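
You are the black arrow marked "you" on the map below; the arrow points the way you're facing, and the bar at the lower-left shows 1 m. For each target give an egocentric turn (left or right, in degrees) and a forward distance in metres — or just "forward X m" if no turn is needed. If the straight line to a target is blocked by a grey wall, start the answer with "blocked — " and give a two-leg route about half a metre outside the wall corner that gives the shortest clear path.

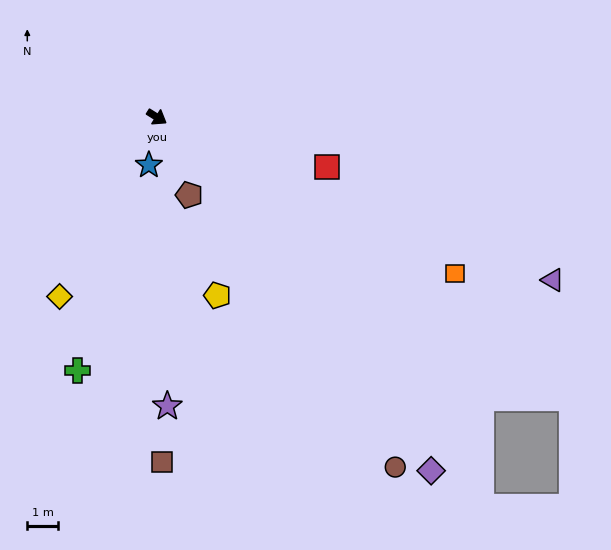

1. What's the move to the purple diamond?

turn right 20°, forward 14.8 m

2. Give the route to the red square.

turn left 16°, forward 5.8 m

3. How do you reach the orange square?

turn left 4°, forward 11.1 m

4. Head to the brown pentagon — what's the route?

turn right 35°, forward 2.8 m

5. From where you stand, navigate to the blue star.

turn right 67°, forward 1.6 m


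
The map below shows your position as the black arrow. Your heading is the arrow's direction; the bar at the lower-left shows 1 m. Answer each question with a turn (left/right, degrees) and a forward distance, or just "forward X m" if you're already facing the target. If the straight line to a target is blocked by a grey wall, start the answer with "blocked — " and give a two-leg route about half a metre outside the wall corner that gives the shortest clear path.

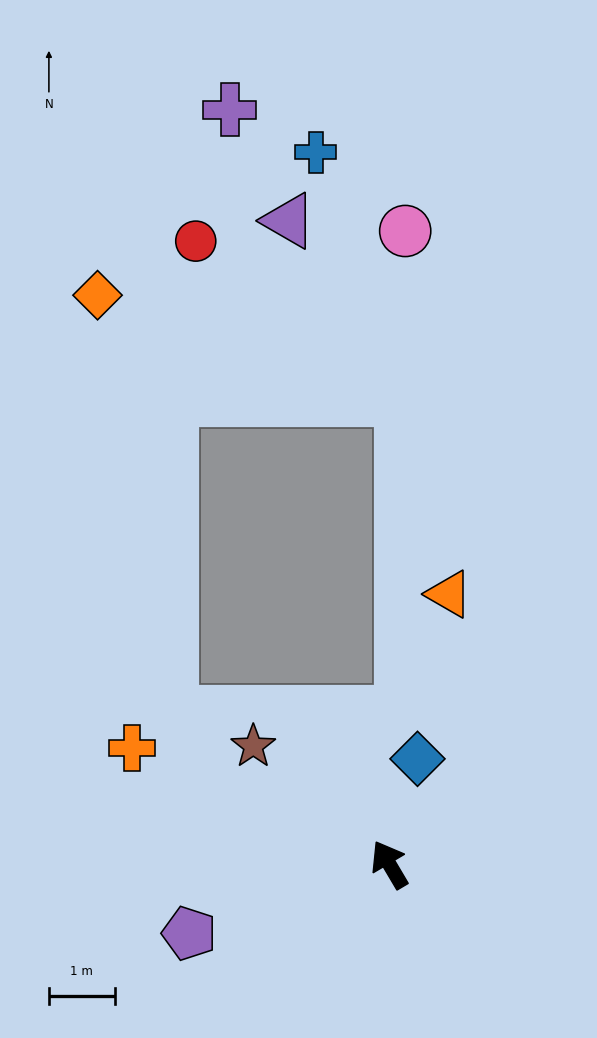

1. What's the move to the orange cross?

turn left 35°, forward 4.3 m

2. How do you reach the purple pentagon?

turn left 78°, forward 3.2 m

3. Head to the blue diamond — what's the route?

turn right 45°, forward 1.7 m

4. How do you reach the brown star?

turn left 18°, forward 2.7 m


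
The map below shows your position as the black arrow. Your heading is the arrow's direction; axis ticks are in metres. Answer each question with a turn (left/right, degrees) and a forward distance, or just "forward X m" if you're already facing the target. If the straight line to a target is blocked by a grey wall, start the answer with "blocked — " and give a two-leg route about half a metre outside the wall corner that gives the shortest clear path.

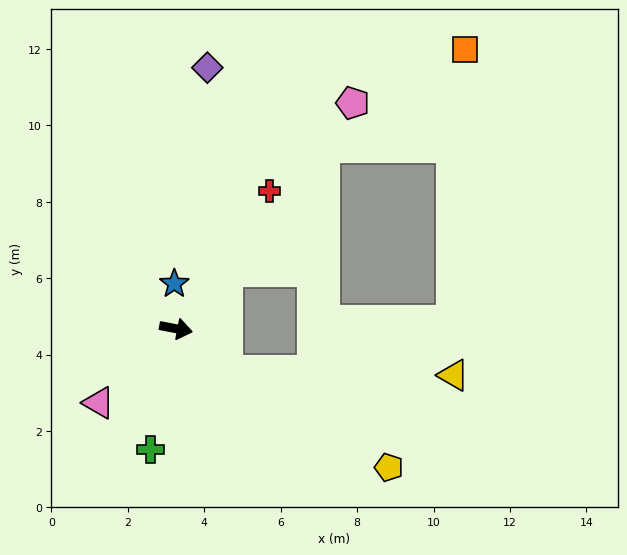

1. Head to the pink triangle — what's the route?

turn right 125°, forward 2.8 m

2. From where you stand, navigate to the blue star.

turn left 103°, forward 1.2 m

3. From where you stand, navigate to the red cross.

turn left 67°, forward 4.4 m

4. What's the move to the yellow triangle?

blocked — turn right 29°, forward 1.7 m, then turn left 39°, forward 5.9 m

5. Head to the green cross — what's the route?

turn right 91°, forward 3.2 m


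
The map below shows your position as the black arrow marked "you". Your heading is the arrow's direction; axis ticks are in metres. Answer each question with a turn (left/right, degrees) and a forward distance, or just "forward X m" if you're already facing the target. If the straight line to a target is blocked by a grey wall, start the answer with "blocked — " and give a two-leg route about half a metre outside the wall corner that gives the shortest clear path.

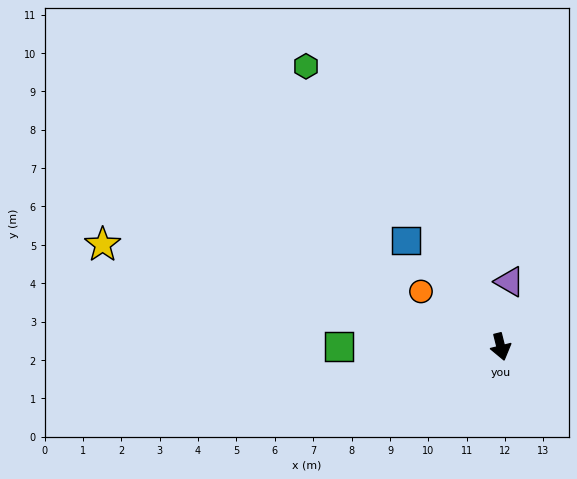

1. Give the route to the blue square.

turn right 152°, forward 3.7 m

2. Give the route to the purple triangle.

turn left 158°, forward 1.7 m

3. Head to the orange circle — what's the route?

turn right 139°, forward 2.5 m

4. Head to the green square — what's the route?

turn right 104°, forward 4.2 m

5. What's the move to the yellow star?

turn right 118°, forward 10.7 m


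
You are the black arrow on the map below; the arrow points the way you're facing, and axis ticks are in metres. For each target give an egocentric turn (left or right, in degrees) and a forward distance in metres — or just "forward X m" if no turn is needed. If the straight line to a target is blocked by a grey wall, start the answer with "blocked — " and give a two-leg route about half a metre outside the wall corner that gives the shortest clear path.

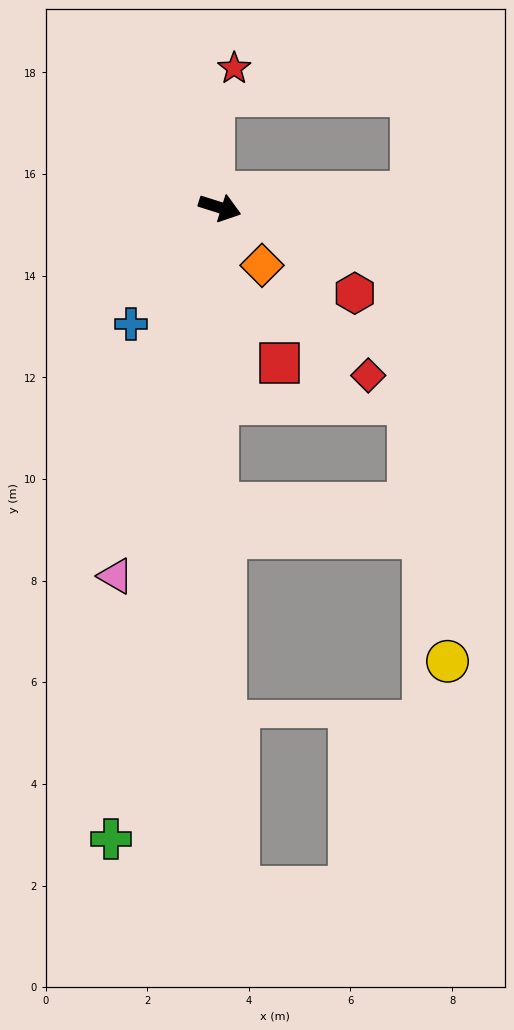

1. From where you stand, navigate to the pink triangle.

turn right 88°, forward 7.5 m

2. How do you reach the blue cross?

turn right 110°, forward 2.9 m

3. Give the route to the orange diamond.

turn right 36°, forward 1.4 m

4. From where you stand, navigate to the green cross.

turn right 82°, forward 12.6 m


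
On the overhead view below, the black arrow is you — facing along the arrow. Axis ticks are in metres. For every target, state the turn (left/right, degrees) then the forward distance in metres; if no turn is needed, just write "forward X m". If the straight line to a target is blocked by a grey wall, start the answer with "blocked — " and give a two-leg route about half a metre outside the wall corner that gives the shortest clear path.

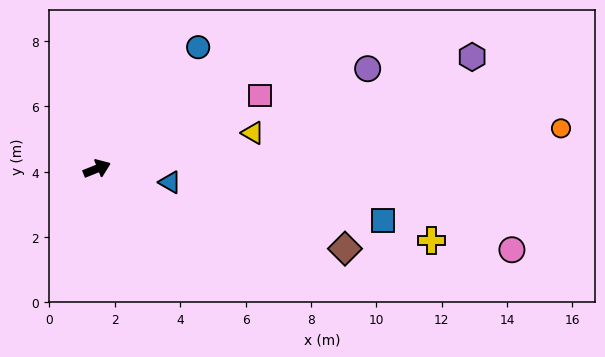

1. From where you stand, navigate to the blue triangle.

turn right 32°, forward 2.3 m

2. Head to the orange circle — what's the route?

turn right 17°, forward 14.3 m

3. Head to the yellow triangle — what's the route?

turn right 9°, forward 4.9 m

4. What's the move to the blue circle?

turn left 28°, forward 4.8 m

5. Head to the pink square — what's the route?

turn left 2°, forward 5.5 m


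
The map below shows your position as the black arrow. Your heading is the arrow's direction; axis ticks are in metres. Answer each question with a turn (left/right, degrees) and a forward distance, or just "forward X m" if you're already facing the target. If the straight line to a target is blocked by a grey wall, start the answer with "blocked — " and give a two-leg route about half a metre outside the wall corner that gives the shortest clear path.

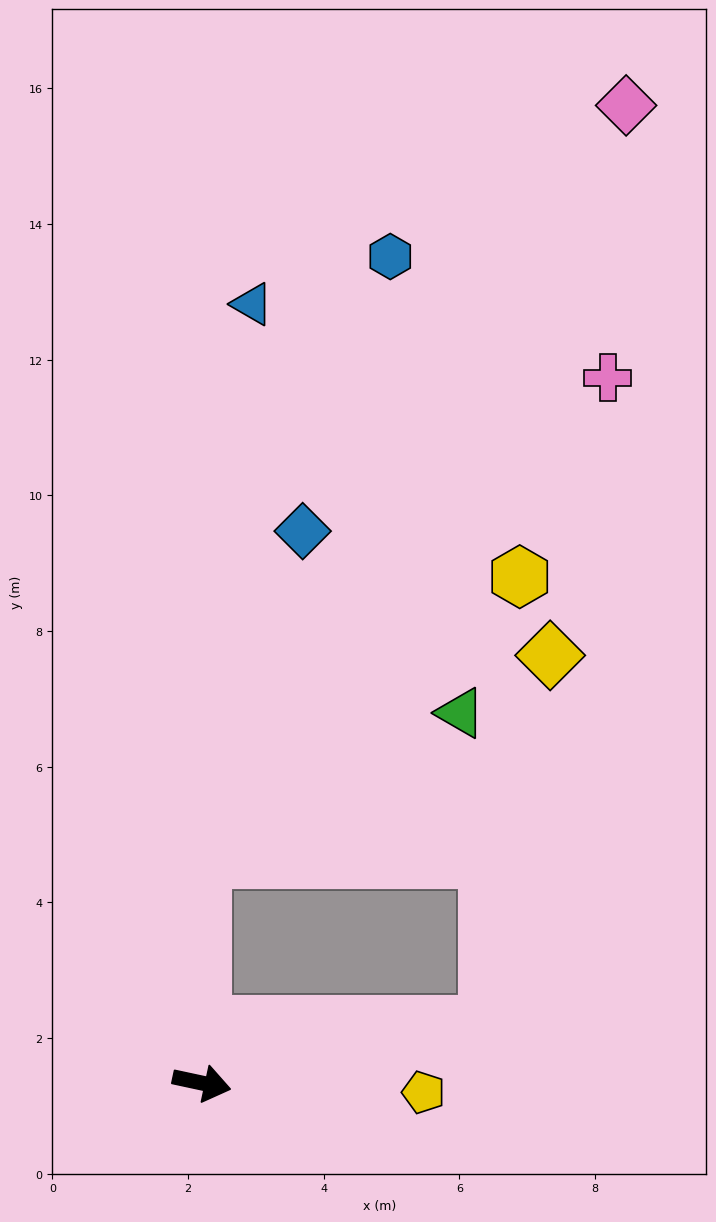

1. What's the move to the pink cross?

blocked — turn left 102°, forward 3.3 m, then turn right 40°, forward 9.3 m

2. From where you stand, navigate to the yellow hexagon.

blocked — turn left 102°, forward 3.3 m, then turn right 48°, forward 6.3 m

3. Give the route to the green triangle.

blocked — turn left 102°, forward 3.3 m, then turn right 60°, forward 4.4 m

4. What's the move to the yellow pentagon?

turn left 10°, forward 3.3 m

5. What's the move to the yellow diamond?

blocked — turn left 24°, forward 4.3 m, then turn left 68°, forward 5.5 m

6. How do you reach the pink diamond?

blocked — turn left 102°, forward 3.3 m, then turn right 29°, forward 12.8 m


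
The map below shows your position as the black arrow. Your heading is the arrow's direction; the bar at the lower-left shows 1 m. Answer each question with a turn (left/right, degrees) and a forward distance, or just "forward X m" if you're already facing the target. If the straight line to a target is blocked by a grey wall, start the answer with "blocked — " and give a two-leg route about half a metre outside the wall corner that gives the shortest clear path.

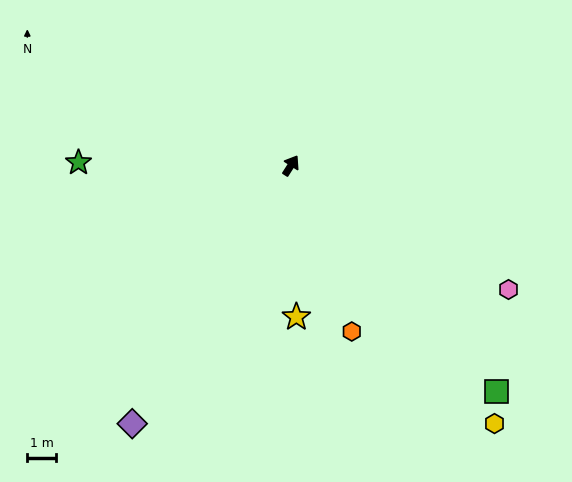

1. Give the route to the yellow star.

turn right 145°, forward 5.2 m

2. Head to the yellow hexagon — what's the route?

turn right 109°, forward 11.3 m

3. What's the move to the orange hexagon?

turn right 127°, forward 6.1 m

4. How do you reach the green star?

turn left 122°, forward 7.3 m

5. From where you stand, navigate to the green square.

turn right 105°, forward 10.5 m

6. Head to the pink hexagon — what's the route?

turn right 87°, forward 8.6 m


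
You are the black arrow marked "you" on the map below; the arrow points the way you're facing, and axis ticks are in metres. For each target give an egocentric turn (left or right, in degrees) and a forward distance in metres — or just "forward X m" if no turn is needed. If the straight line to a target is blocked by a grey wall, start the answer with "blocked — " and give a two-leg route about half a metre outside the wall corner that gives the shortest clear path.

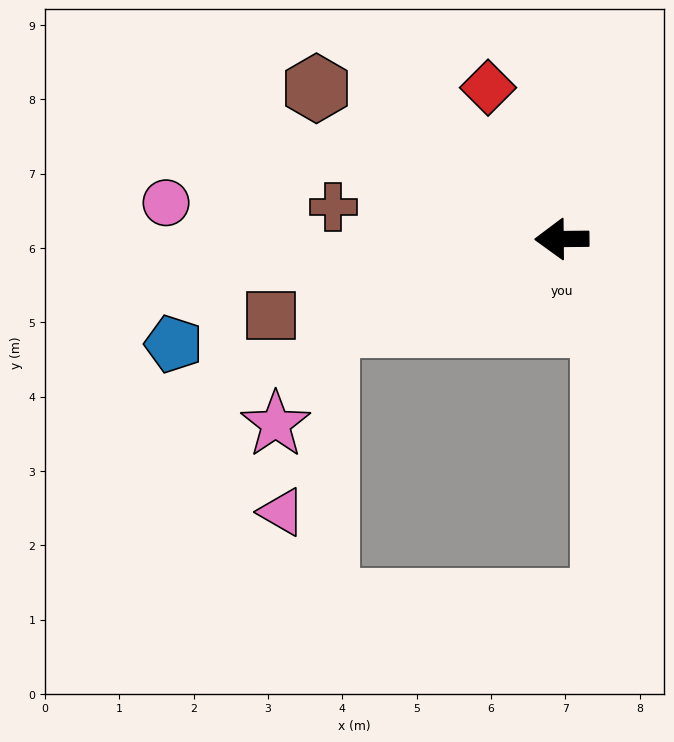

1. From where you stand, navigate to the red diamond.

turn right 65°, forward 2.3 m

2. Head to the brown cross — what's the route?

turn right 9°, forward 3.1 m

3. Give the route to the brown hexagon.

turn right 32°, forward 3.9 m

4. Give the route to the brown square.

turn left 14°, forward 4.0 m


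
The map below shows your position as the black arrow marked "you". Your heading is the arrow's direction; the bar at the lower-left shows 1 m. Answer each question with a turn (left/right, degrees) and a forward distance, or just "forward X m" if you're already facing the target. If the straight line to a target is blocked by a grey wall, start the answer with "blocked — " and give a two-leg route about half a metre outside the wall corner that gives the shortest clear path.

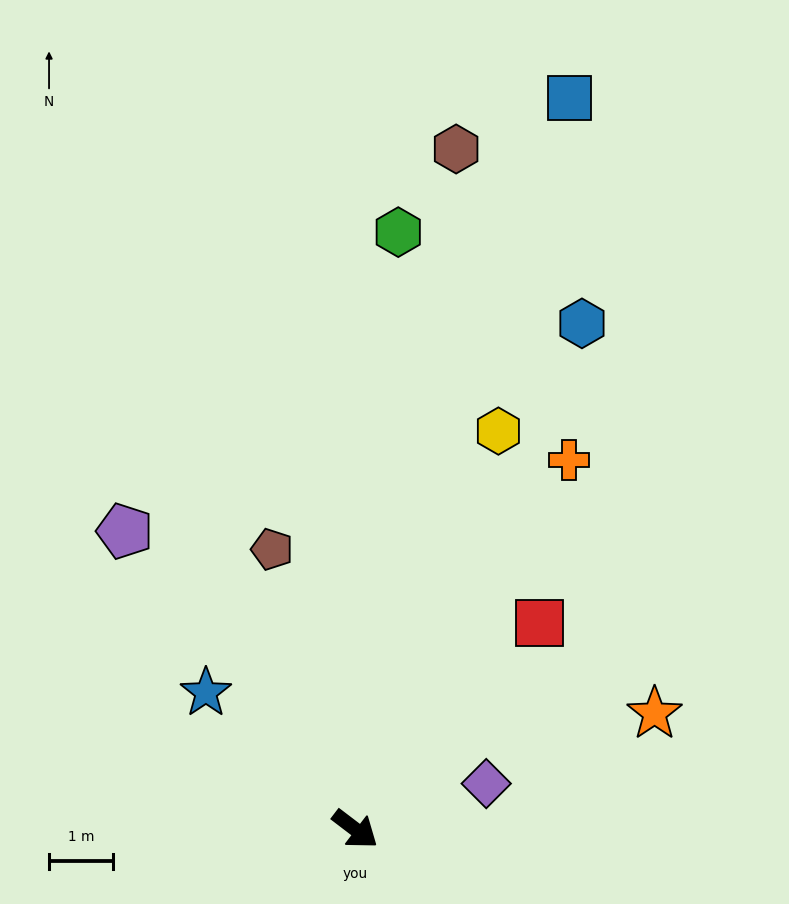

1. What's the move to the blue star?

turn left 175°, forward 3.2 m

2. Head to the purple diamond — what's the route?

turn left 57°, forward 2.2 m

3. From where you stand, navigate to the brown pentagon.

turn left 144°, forward 4.6 m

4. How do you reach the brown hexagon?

turn left 119°, forward 10.8 m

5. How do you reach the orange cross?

turn left 97°, forward 6.7 m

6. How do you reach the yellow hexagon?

turn left 108°, forward 6.7 m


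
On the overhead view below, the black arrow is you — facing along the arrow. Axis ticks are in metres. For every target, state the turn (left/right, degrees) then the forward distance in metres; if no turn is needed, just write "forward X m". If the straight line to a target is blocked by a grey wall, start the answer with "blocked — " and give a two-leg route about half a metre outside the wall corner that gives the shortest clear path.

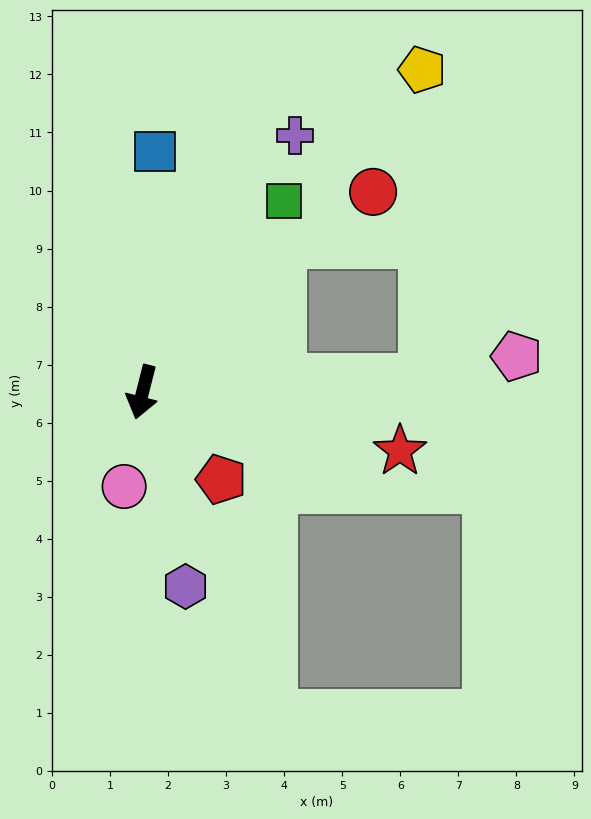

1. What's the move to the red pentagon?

turn left 56°, forward 2.0 m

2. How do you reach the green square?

turn left 158°, forward 4.1 m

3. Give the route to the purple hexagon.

turn left 27°, forward 3.4 m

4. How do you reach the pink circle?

turn left 3°, forward 1.7 m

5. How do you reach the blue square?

turn right 169°, forward 4.2 m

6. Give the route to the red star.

turn left 91°, forward 4.5 m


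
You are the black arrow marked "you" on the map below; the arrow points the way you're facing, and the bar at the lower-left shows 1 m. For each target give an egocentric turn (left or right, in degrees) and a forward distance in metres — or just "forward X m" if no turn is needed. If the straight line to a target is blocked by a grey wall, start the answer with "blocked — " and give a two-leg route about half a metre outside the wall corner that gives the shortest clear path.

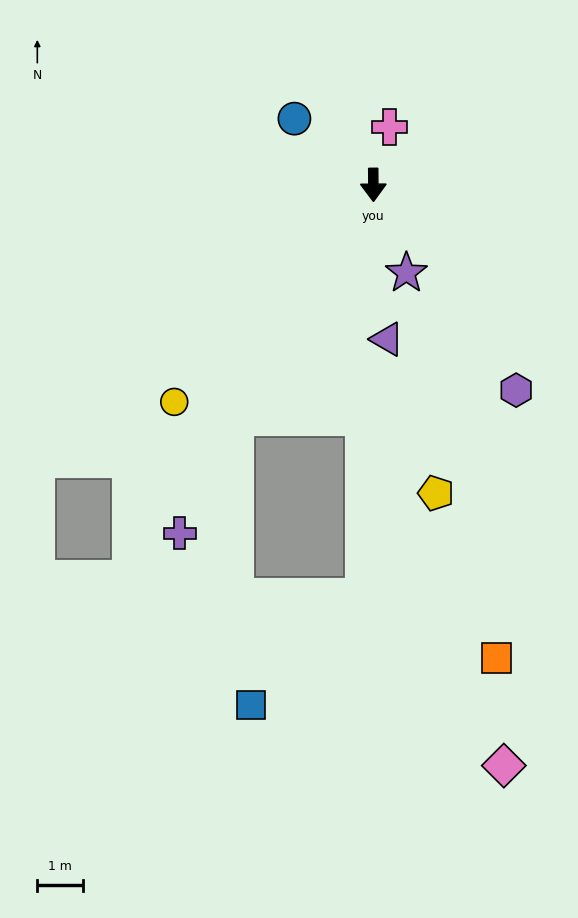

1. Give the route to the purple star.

turn left 20°, forward 2.1 m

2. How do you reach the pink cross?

turn left 164°, forward 1.3 m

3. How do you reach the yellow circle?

turn right 43°, forward 6.4 m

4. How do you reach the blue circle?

turn right 130°, forward 2.3 m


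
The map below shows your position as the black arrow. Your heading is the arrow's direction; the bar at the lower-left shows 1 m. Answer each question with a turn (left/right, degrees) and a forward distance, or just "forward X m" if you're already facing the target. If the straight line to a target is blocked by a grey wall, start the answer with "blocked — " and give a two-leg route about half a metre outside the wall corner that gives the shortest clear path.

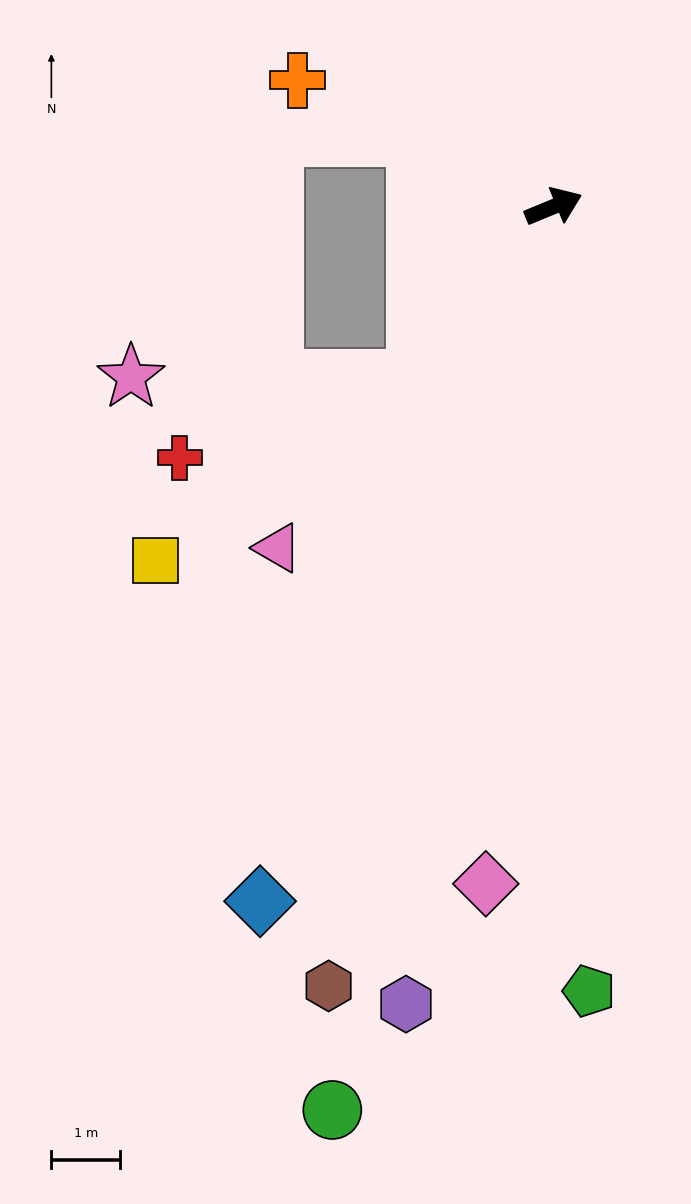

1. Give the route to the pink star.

blocked — turn right 151°, forward 3.2 m, then turn right 52°, forward 4.1 m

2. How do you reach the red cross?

blocked — turn right 151°, forward 3.2 m, then turn right 33°, forward 3.6 m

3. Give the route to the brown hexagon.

turn right 129°, forward 11.8 m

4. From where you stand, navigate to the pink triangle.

turn right 151°, forward 6.4 m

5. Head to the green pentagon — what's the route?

turn right 110°, forward 11.4 m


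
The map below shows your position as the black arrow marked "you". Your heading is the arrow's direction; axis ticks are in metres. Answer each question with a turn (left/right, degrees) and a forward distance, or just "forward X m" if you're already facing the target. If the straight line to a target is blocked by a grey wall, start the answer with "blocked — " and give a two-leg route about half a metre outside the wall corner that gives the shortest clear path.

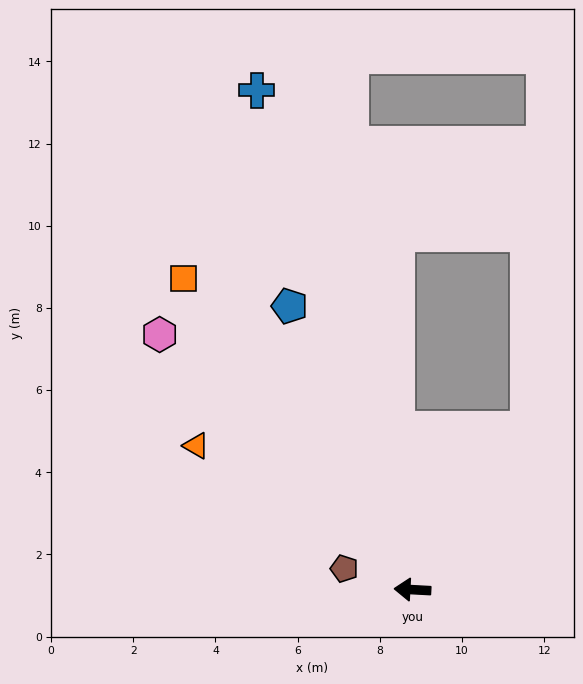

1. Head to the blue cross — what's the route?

turn right 70°, forward 12.7 m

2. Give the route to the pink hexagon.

turn right 42°, forward 8.7 m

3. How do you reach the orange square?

turn right 51°, forward 9.4 m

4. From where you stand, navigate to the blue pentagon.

turn right 63°, forward 7.5 m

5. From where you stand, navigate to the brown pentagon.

turn right 14°, forward 1.7 m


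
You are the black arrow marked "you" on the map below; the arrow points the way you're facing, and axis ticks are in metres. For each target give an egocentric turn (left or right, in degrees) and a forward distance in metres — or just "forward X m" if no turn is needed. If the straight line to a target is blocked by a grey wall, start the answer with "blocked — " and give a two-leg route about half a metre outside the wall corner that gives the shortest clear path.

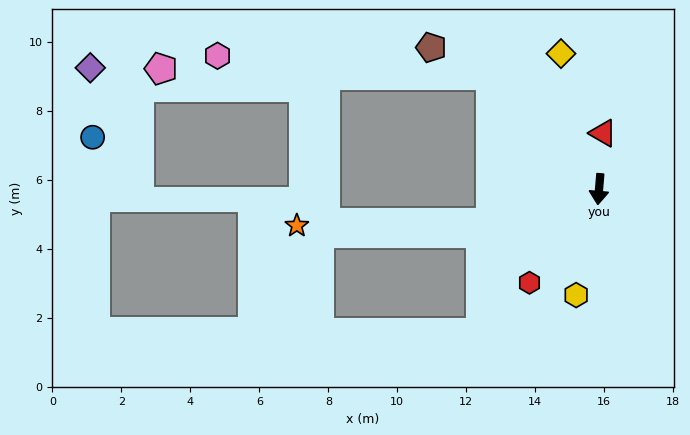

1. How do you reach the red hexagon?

turn right 32°, forward 3.4 m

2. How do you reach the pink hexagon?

blocked — turn right 132°, forward 4.6 m, then turn left 43°, forward 7.9 m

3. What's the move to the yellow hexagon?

turn right 8°, forward 3.1 m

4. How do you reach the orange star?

blocked — turn right 68°, forward 3.3 m, then turn right 16°, forward 5.6 m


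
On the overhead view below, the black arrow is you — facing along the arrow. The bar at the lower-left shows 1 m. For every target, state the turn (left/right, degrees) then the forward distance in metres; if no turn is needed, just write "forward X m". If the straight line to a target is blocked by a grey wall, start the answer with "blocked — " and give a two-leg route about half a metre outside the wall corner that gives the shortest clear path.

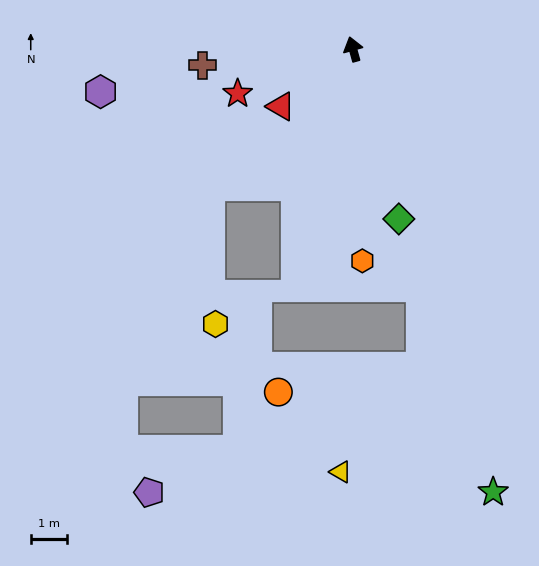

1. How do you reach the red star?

turn left 96°, forward 3.4 m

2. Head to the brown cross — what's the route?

turn left 81°, forward 4.2 m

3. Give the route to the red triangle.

turn left 113°, forward 2.6 m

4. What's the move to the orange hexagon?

turn left 167°, forward 5.9 m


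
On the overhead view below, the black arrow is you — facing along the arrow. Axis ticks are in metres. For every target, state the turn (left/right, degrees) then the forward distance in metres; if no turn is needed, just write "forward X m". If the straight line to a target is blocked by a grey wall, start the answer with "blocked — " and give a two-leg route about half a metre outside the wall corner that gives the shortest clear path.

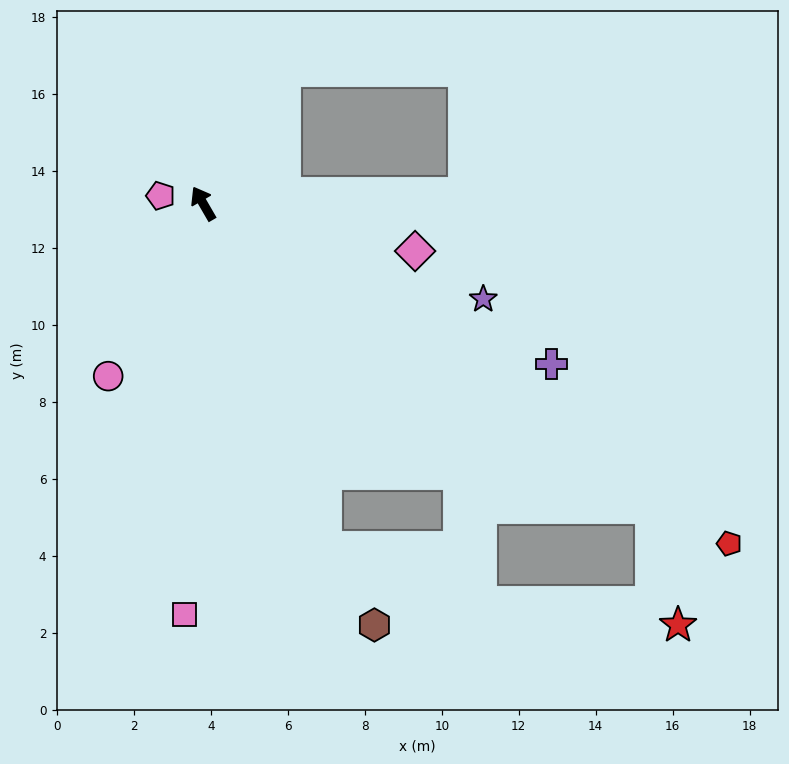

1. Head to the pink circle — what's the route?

turn left 121°, forward 5.1 m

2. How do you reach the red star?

blocked — turn right 154°, forward 14.1 m, then turn right 43°, forward 3.1 m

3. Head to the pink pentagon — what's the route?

turn left 50°, forward 1.1 m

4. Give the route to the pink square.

turn left 147°, forward 10.7 m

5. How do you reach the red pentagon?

turn right 153°, forward 16.3 m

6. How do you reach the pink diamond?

turn right 133°, forward 5.6 m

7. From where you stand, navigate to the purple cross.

turn right 145°, forward 10.0 m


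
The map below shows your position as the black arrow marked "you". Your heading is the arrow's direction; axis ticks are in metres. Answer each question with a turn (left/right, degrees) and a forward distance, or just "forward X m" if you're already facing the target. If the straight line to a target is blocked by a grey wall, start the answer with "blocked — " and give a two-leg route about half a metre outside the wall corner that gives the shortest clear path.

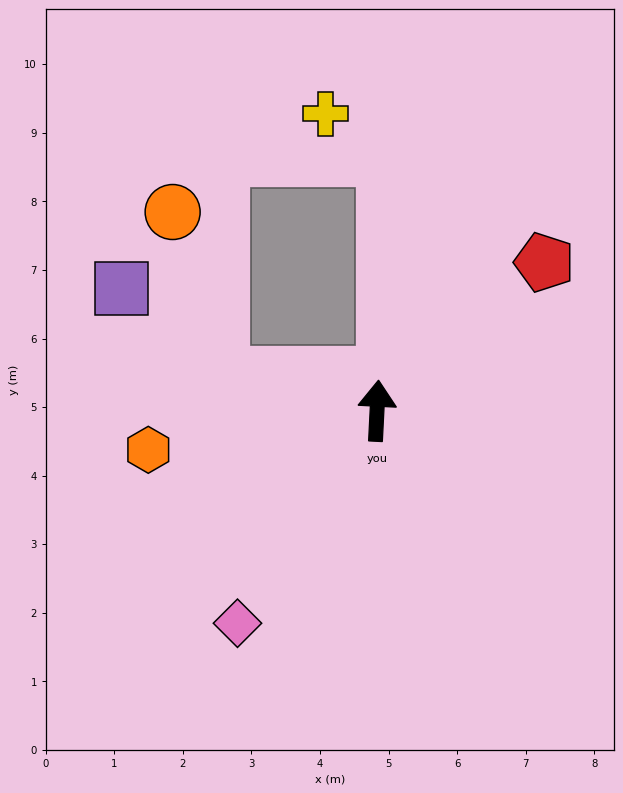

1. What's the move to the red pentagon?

turn right 46°, forward 3.3 m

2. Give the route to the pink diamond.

turn left 150°, forward 3.7 m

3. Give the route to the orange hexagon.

turn left 103°, forward 3.4 m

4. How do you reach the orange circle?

blocked — turn left 80°, forward 2.3 m, then turn right 61°, forward 2.5 m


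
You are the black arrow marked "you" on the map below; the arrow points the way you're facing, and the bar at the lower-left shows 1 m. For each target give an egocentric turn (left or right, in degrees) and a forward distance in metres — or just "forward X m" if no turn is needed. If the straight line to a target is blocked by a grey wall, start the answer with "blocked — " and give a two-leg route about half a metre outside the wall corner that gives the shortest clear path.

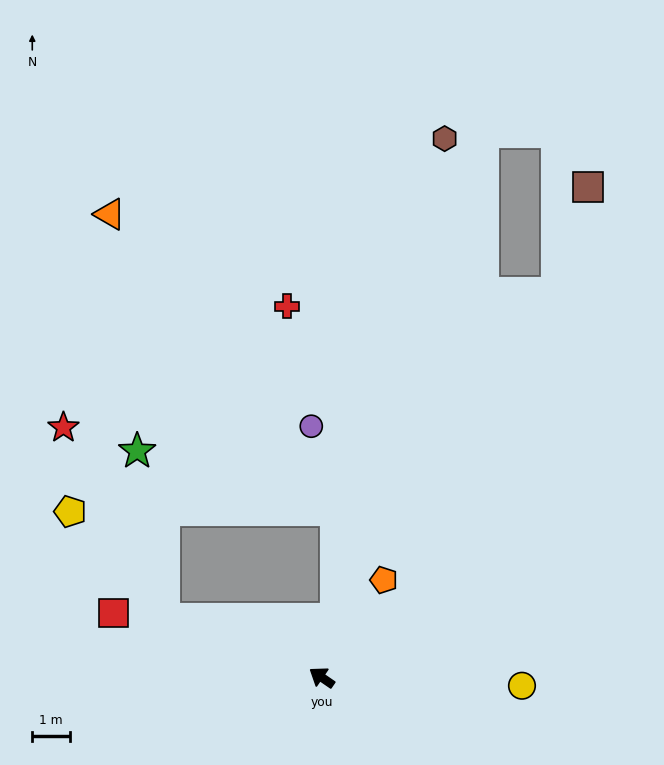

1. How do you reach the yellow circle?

turn right 148°, forward 5.4 m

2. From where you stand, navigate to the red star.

blocked — turn left 14°, forward 4.5 m, then turn right 42°, forward 5.8 m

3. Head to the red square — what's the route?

turn left 17°, forward 5.8 m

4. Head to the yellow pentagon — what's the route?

blocked — turn left 14°, forward 4.5 m, then turn right 28°, forward 3.8 m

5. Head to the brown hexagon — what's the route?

turn right 68°, forward 14.8 m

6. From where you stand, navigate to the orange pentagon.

turn right 88°, forward 3.1 m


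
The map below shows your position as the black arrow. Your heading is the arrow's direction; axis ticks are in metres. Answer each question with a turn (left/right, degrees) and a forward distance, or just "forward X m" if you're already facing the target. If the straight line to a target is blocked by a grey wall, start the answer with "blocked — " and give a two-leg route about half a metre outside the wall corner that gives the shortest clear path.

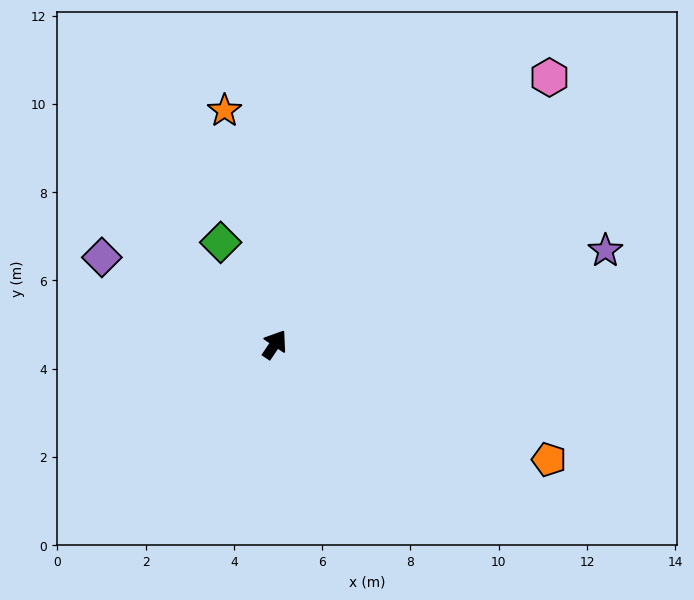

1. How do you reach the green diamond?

turn left 62°, forward 2.6 m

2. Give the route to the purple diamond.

turn left 97°, forward 4.4 m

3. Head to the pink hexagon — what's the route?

turn right 12°, forward 8.7 m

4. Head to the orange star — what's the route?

turn left 46°, forward 5.4 m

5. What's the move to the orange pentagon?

turn right 79°, forward 6.7 m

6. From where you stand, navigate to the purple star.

turn right 40°, forward 7.8 m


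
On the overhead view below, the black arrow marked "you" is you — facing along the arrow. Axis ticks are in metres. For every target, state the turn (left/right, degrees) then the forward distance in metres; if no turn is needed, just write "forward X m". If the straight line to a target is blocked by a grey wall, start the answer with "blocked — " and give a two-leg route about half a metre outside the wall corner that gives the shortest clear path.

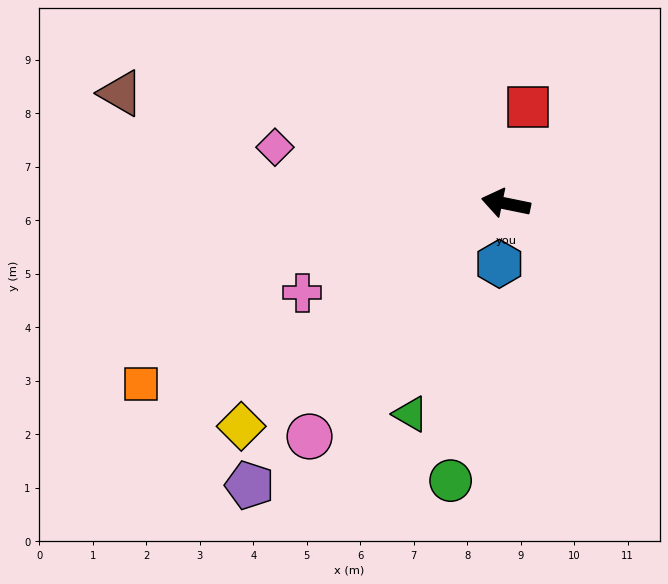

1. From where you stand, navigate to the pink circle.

turn left 61°, forward 5.7 m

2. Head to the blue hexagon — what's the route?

turn left 95°, forward 1.1 m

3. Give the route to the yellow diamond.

turn left 52°, forward 6.5 m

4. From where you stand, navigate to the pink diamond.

turn right 2°, forward 4.4 m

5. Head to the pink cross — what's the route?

turn left 35°, forward 4.2 m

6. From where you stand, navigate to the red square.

turn right 92°, forward 1.8 m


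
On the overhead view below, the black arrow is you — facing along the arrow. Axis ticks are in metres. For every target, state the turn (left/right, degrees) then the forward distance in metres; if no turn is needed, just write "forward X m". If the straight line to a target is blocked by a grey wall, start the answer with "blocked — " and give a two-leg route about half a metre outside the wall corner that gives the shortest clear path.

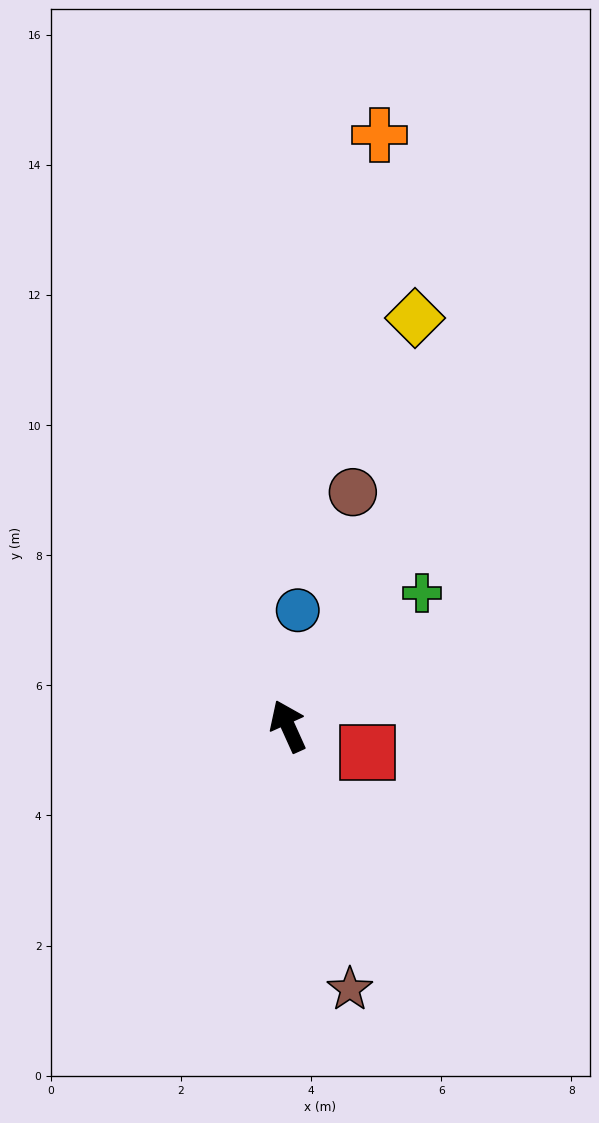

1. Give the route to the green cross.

turn right 69°, forward 2.9 m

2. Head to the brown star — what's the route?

turn left 169°, forward 4.2 m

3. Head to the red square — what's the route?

turn right 133°, forward 1.3 m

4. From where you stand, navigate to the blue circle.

turn right 29°, forward 1.8 m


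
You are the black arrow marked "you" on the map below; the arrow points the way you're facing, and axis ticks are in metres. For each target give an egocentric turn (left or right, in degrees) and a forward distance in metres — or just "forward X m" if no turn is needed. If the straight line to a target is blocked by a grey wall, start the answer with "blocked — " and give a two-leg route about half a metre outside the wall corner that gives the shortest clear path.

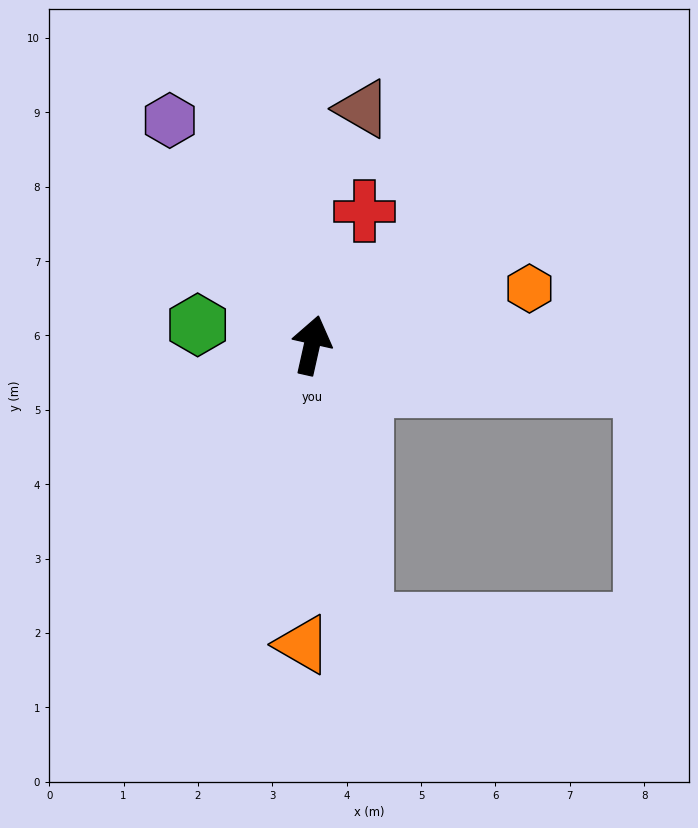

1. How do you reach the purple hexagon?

turn left 45°, forward 3.6 m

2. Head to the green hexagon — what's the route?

turn left 93°, forward 1.6 m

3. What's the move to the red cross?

turn right 9°, forward 1.9 m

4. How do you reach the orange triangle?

turn right 169°, forward 4.0 m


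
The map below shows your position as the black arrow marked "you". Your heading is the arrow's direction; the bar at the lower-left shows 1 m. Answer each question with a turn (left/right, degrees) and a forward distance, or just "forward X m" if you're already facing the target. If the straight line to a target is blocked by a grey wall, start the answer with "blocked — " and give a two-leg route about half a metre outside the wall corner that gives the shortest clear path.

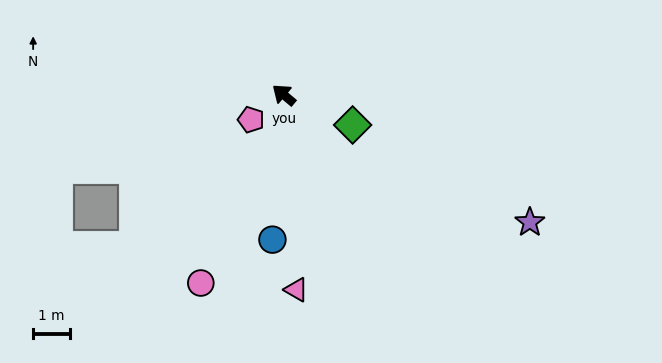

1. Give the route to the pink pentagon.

turn left 77°, forward 1.1 m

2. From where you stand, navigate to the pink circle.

turn left 106°, forward 5.6 m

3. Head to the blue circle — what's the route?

turn left 126°, forward 3.9 m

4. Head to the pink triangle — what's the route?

turn left 134°, forward 5.3 m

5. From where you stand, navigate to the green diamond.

turn right 164°, forward 2.0 m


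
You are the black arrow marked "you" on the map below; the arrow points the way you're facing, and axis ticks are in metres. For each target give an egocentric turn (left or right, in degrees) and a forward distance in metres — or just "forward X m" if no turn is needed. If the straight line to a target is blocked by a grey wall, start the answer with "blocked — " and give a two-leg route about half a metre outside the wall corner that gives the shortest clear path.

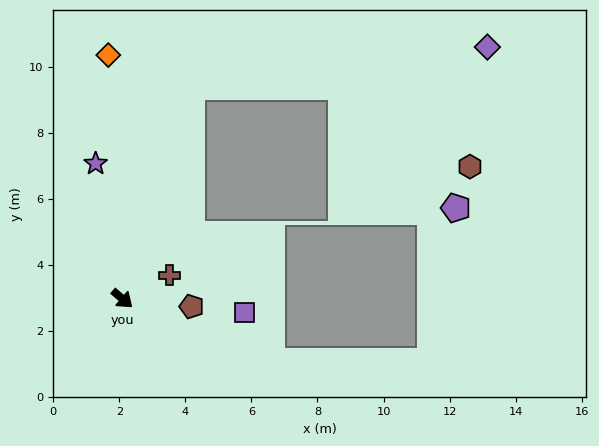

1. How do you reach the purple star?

turn left 142°, forward 4.2 m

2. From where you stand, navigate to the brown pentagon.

turn left 34°, forward 2.1 m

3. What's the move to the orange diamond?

turn left 134°, forward 7.4 m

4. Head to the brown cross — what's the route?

turn left 67°, forward 1.6 m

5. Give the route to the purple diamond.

blocked — turn left 113°, forward 6.8 m, then turn right 65°, forward 9.0 m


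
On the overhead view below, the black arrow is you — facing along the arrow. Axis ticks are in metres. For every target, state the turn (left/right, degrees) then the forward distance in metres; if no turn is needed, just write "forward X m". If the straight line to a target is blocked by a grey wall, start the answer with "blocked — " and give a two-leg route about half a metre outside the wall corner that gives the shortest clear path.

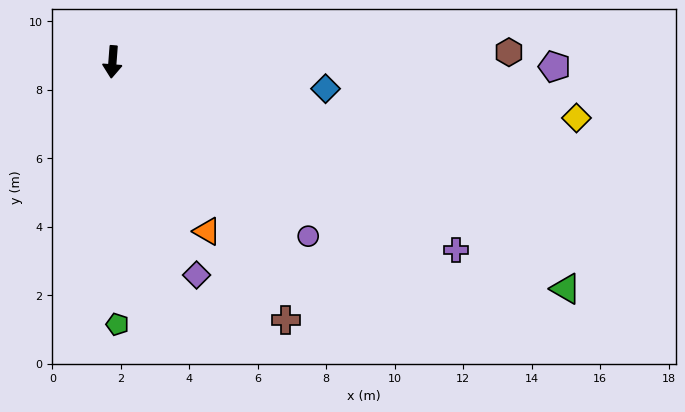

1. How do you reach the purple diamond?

turn left 26°, forward 6.7 m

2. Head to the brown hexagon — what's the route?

turn left 96°, forward 11.6 m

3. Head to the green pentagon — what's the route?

turn left 5°, forward 7.7 m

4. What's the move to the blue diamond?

turn left 87°, forward 6.3 m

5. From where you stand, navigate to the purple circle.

turn left 53°, forward 7.7 m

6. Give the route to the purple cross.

turn left 66°, forward 11.4 m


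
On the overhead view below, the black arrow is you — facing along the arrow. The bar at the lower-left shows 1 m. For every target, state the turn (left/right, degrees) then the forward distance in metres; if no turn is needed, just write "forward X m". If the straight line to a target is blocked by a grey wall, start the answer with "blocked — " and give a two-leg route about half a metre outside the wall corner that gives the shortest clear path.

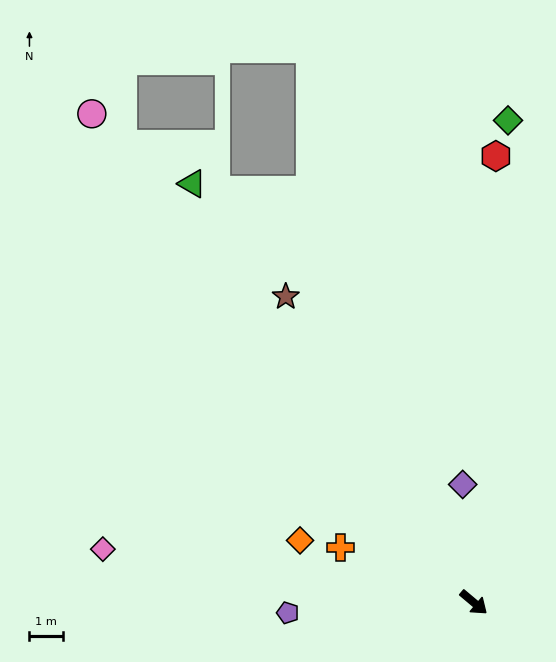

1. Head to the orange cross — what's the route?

turn right 162°, forward 4.3 m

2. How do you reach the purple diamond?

turn left 135°, forward 3.5 m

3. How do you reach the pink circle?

turn left 168°, forward 18.3 m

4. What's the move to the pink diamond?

turn right 148°, forward 11.1 m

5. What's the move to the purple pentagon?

turn right 137°, forward 5.5 m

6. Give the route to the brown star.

turn left 162°, forward 10.6 m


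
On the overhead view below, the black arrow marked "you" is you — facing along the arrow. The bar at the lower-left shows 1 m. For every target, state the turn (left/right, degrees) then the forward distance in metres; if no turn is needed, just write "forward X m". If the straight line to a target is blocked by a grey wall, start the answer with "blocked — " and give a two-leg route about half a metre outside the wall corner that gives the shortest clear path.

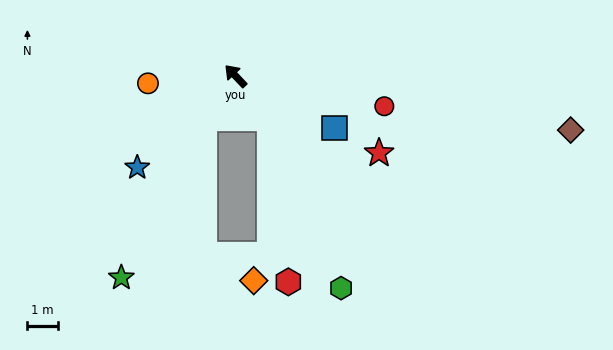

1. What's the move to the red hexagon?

blocked — turn left 176°, forward 1.8 m, then turn right 33°, forward 5.5 m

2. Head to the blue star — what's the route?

turn left 90°, forward 4.5 m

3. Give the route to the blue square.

turn right 161°, forward 3.7 m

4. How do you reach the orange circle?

turn left 51°, forward 2.9 m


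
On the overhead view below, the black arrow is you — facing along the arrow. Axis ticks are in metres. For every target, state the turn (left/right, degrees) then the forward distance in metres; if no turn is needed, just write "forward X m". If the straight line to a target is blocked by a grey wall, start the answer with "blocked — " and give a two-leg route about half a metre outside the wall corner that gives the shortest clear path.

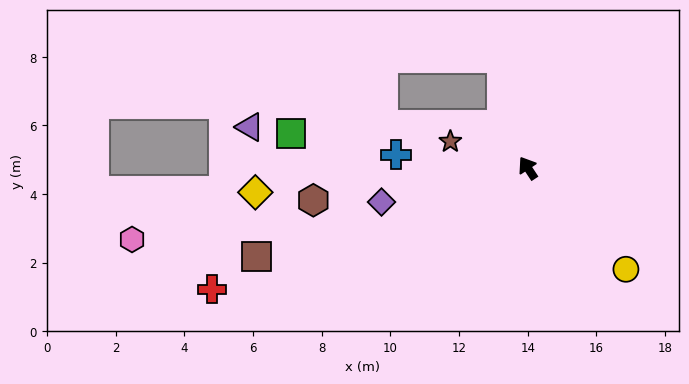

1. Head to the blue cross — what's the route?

turn left 51°, forward 3.9 m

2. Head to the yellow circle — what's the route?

turn right 169°, forward 4.1 m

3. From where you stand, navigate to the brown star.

turn left 38°, forward 2.4 m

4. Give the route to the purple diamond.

turn left 70°, forward 4.4 m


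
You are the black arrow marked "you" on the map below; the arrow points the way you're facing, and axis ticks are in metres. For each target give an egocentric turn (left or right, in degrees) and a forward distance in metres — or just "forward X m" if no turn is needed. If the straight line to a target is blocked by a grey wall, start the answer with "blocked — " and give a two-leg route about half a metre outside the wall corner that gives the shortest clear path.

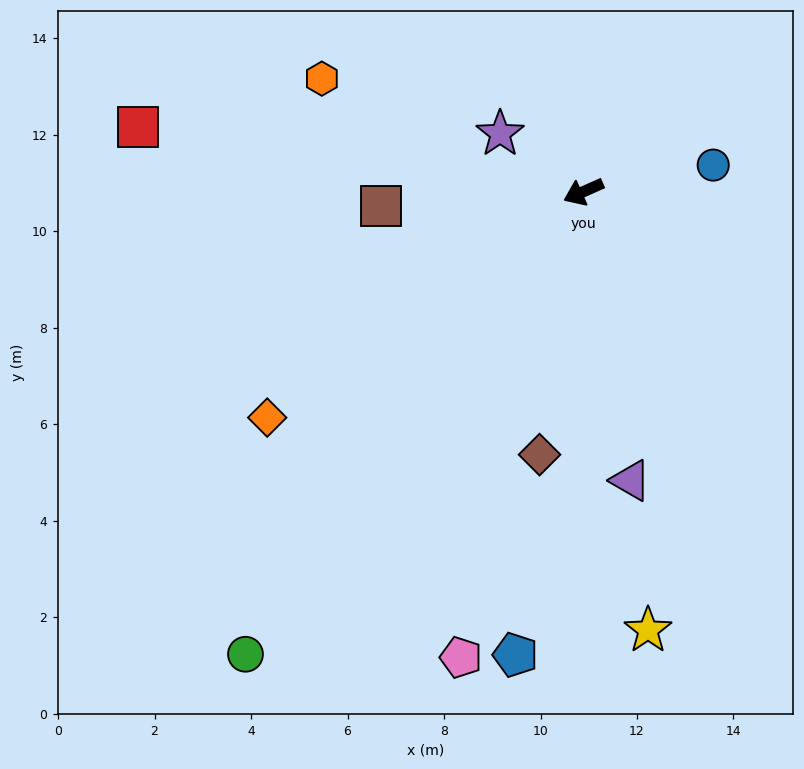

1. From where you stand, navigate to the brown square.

turn right 20°, forward 4.2 m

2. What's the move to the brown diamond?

turn left 57°, forward 5.5 m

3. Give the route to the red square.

turn right 32°, forward 9.3 m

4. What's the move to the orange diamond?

turn left 12°, forward 8.1 m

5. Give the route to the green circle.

turn left 30°, forward 11.9 m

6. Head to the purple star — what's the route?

turn right 59°, forward 2.1 m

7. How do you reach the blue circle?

turn left 168°, forward 2.7 m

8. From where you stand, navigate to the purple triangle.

turn left 75°, forward 6.1 m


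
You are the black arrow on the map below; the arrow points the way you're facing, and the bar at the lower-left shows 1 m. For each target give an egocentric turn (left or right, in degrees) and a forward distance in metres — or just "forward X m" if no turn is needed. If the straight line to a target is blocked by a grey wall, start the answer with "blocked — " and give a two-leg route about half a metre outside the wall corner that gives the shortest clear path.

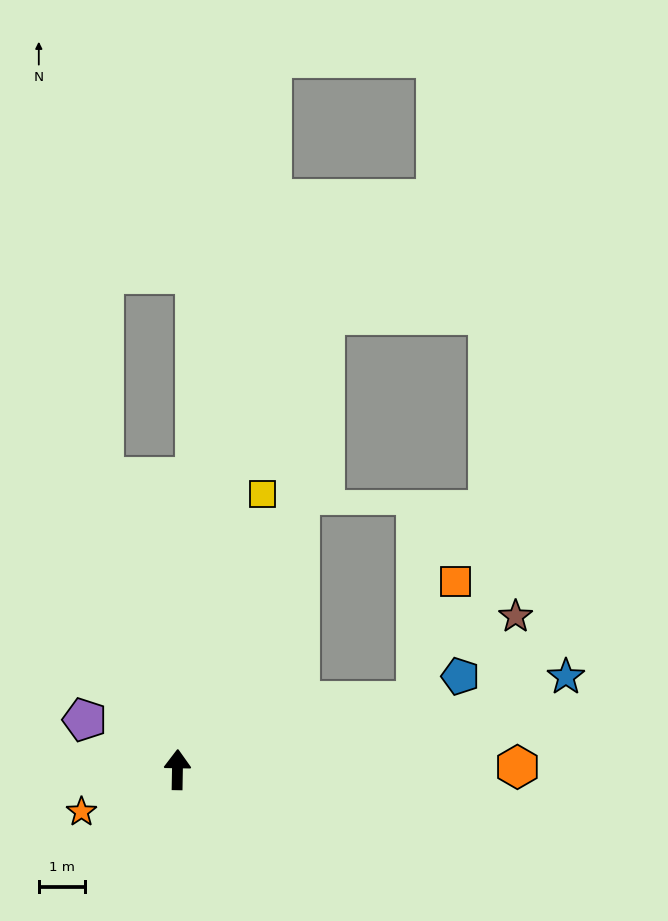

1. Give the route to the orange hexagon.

turn right 89°, forward 7.3 m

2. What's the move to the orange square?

blocked — turn right 73°, forward 5.3 m, then turn left 55°, forward 2.7 m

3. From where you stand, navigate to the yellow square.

turn right 16°, forward 6.2 m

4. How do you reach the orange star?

turn left 115°, forward 2.2 m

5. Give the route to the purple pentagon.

turn left 63°, forward 2.3 m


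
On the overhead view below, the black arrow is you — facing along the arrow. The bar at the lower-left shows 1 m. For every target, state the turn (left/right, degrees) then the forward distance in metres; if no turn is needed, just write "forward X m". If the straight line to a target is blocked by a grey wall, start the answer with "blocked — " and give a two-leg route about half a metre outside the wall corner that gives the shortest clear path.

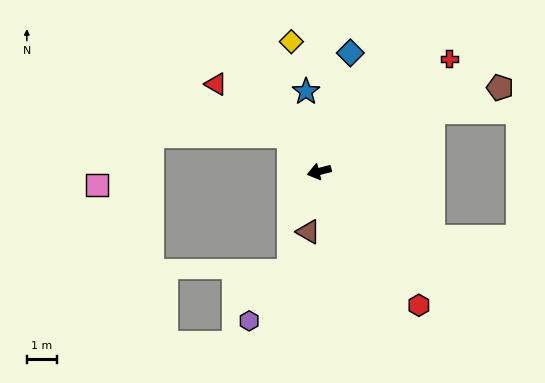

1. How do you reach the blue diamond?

turn right 119°, forward 4.1 m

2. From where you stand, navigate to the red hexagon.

turn left 112°, forward 5.6 m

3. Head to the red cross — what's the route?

turn right 153°, forward 5.7 m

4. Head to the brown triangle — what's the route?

turn left 65°, forward 2.0 m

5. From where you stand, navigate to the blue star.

turn right 95°, forward 2.7 m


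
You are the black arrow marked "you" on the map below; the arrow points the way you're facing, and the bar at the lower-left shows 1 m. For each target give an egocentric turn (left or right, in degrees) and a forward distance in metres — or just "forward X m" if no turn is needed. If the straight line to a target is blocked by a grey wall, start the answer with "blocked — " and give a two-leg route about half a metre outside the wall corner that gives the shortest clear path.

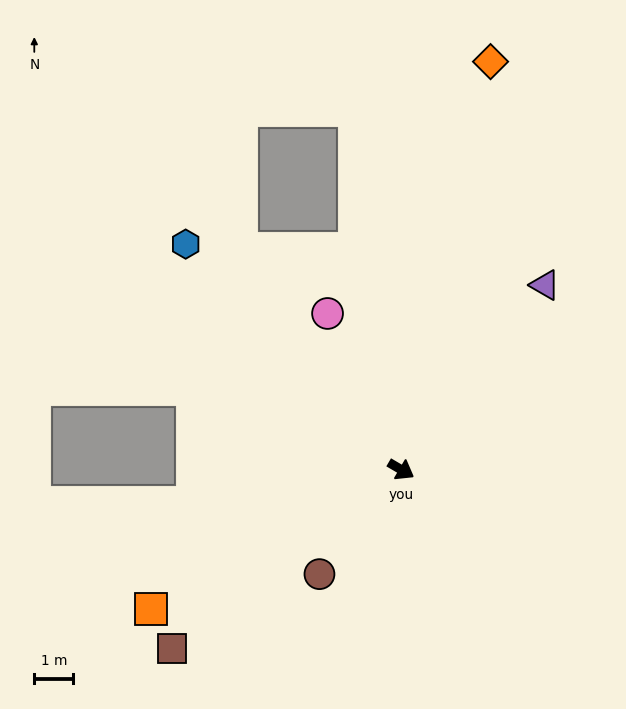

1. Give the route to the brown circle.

turn right 98°, forward 3.4 m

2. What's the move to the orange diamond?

turn left 108°, forward 10.7 m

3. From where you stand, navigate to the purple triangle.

turn left 82°, forward 6.0 m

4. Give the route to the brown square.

turn right 112°, forward 7.5 m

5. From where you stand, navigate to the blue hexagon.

turn left 164°, forward 8.0 m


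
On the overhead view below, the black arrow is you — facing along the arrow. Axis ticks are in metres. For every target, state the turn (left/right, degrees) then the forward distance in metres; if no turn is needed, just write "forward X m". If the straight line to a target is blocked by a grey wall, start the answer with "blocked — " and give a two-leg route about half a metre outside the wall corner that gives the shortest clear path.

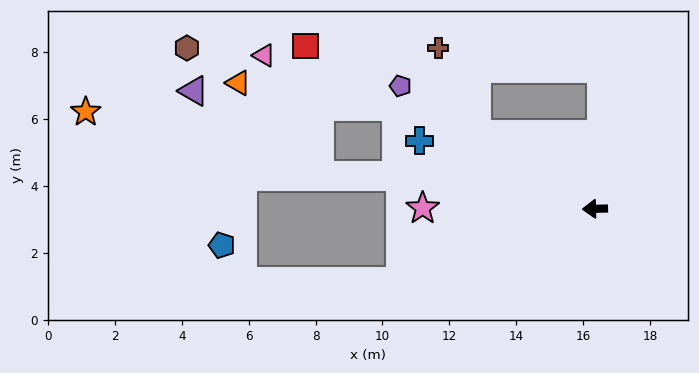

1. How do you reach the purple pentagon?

turn right 34°, forward 6.9 m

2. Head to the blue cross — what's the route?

turn right 23°, forward 5.6 m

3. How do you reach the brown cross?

blocked — turn right 34°, forward 4.2 m, then turn right 34°, forward 2.8 m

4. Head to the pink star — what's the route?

forward 5.2 m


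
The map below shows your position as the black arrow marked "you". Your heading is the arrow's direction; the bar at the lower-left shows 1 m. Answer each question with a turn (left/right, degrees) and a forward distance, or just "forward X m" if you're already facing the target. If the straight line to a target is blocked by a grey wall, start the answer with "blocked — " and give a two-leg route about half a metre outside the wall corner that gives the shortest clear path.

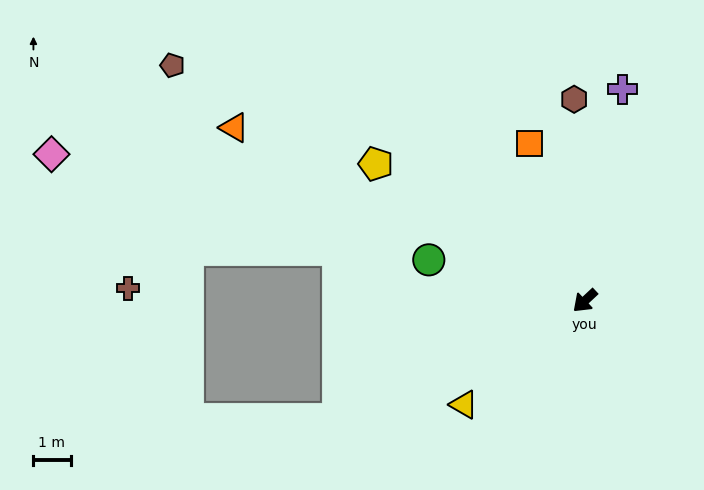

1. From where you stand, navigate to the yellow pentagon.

turn right 76°, forward 6.7 m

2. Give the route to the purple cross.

turn right 143°, forward 5.8 m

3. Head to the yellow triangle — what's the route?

turn right 2°, forward 4.3 m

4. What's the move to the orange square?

turn right 114°, forward 4.5 m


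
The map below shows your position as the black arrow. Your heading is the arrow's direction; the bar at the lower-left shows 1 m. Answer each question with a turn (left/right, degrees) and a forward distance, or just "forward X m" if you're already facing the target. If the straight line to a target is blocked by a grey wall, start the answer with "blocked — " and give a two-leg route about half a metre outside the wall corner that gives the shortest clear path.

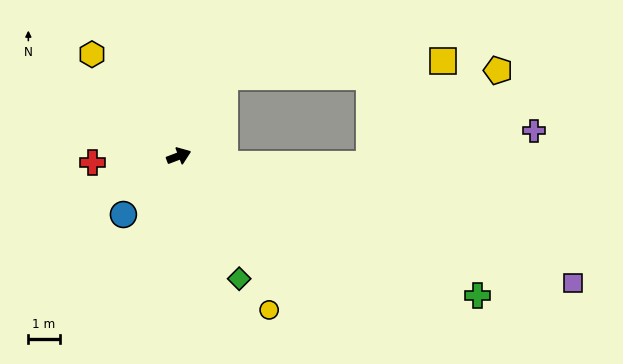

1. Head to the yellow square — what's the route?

blocked — turn left 39°, forward 2.9 m, then turn right 56°, forward 7.0 m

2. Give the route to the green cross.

turn right 46°, forward 10.5 m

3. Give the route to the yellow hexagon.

turn left 110°, forward 4.3 m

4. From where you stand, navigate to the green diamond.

turn right 85°, forward 4.4 m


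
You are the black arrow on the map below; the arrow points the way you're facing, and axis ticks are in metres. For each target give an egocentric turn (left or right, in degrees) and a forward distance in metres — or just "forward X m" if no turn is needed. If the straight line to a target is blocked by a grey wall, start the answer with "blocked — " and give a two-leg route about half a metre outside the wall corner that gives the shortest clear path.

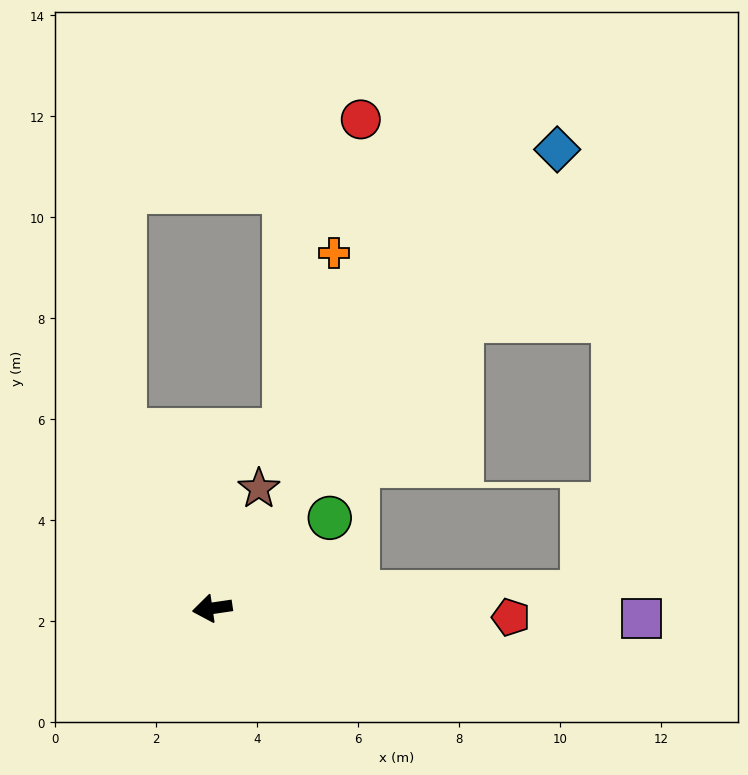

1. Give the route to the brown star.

turn right 120°, forward 2.5 m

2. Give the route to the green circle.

turn right 151°, forward 2.9 m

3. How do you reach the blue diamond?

turn right 135°, forward 11.4 m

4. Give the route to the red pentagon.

turn left 170°, forward 5.9 m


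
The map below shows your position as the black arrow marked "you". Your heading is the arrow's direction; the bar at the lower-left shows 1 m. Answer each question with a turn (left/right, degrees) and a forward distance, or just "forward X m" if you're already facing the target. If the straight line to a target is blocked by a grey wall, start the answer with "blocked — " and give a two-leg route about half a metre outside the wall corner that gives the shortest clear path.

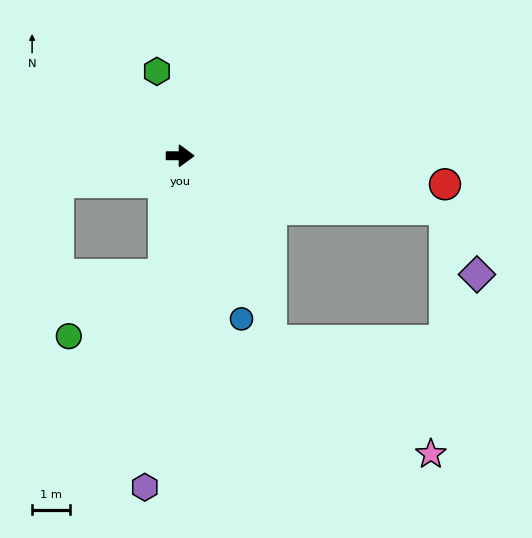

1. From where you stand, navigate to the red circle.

turn right 6°, forward 7.0 m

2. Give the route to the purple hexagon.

turn right 96°, forward 8.7 m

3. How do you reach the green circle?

blocked — turn right 97°, forward 3.1 m, then turn right 50°, forward 3.0 m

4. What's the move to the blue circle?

turn right 69°, forward 4.6 m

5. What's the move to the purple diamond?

blocked — turn right 11°, forward 7.1 m, then turn right 53°, forward 1.9 m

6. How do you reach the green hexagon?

turn left 106°, forward 2.3 m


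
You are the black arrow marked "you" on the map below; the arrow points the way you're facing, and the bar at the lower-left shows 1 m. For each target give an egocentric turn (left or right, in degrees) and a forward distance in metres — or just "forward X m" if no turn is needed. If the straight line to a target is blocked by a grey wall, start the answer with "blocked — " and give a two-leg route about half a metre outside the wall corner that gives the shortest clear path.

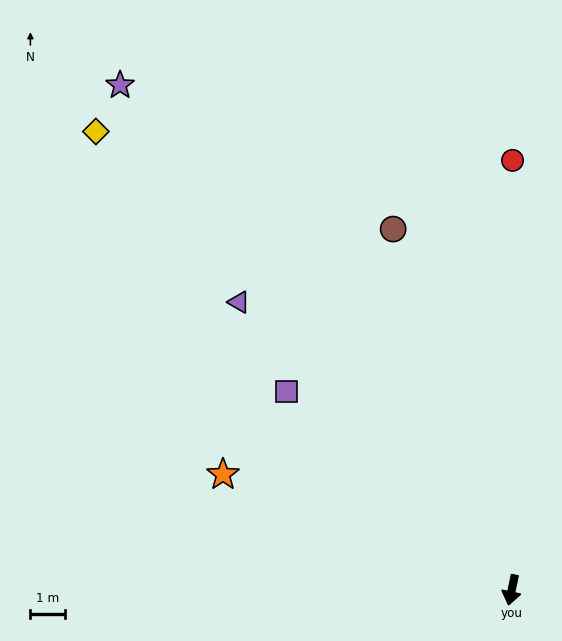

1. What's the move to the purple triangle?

turn right 125°, forward 11.5 m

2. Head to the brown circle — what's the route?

turn right 150°, forward 11.0 m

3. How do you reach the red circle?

turn right 168°, forward 12.4 m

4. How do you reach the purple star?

turn right 130°, forward 18.5 m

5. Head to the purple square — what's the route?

turn right 119°, forward 8.7 m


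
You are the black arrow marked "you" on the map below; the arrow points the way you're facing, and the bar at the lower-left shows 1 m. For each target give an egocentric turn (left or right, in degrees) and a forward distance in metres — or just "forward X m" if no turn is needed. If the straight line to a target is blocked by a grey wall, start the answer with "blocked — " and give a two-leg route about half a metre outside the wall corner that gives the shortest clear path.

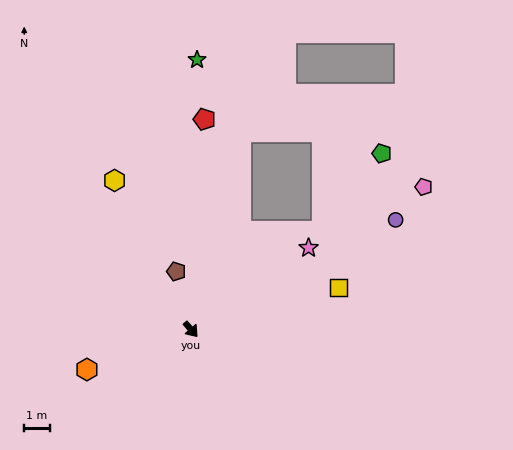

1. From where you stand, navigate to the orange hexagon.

turn right 110°, forward 4.3 m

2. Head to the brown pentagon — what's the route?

turn left 154°, forward 2.3 m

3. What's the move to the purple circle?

turn left 78°, forward 9.0 m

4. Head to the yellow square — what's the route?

turn left 65°, forward 6.0 m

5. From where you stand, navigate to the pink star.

turn left 84°, forward 5.6 m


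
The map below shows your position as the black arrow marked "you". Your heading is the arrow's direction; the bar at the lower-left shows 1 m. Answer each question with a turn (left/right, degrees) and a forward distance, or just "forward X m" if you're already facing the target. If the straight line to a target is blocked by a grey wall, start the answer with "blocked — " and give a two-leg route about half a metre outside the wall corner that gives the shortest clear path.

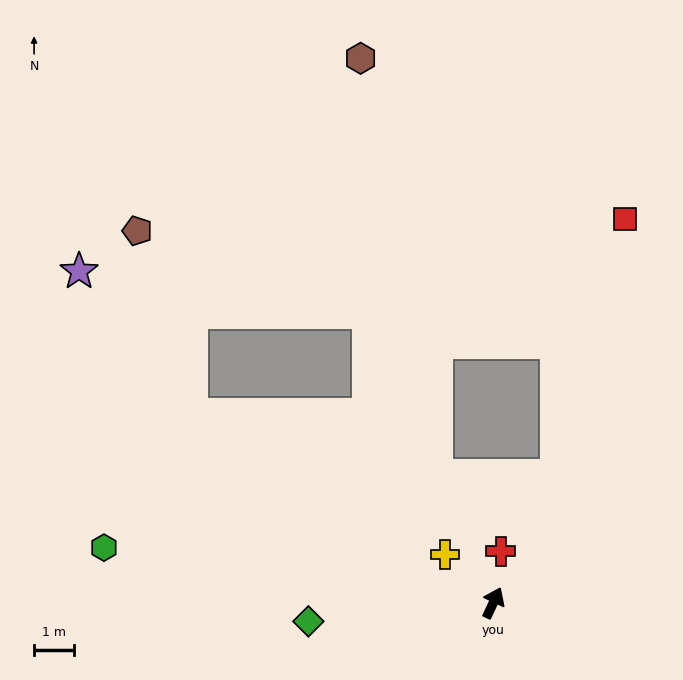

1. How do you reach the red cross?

turn left 17°, forward 1.3 m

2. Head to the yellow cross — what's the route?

turn left 70°, forward 1.7 m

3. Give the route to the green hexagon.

turn left 107°, forward 9.8 m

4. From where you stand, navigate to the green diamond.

turn left 121°, forward 4.6 m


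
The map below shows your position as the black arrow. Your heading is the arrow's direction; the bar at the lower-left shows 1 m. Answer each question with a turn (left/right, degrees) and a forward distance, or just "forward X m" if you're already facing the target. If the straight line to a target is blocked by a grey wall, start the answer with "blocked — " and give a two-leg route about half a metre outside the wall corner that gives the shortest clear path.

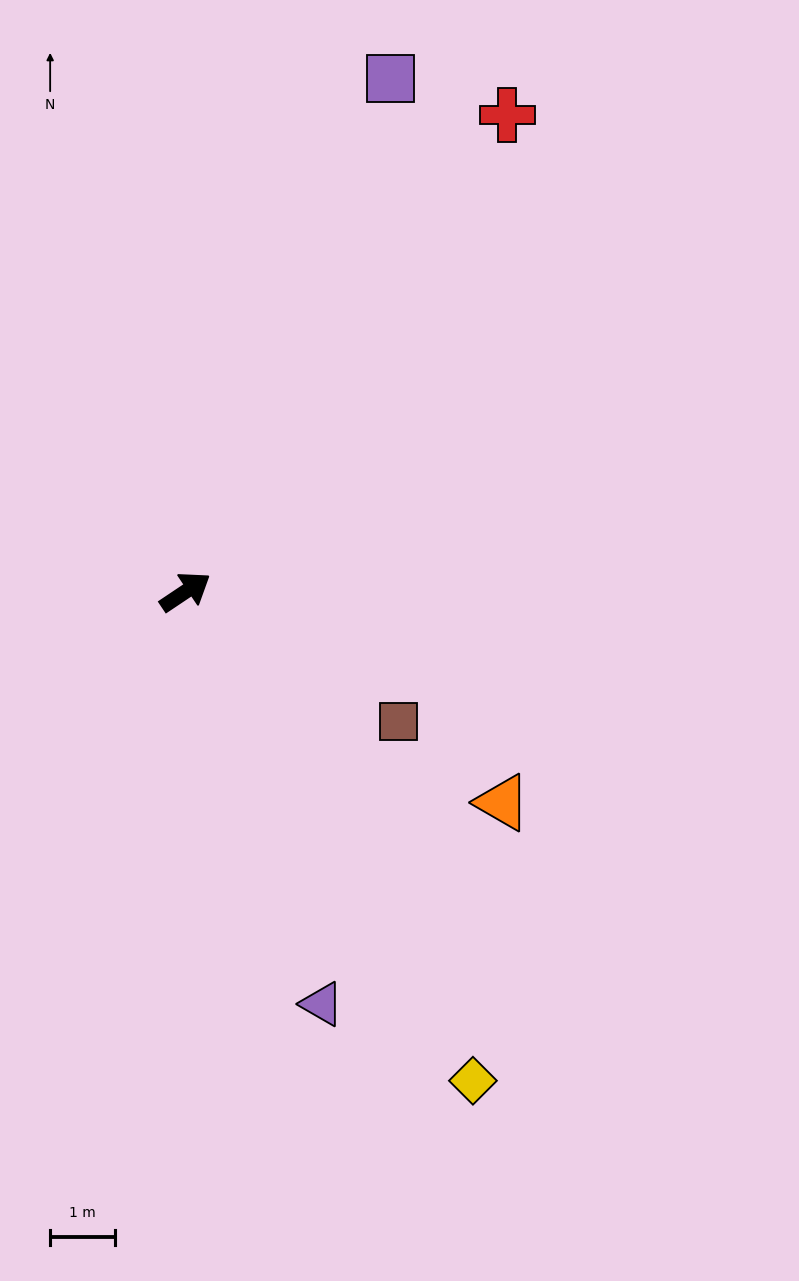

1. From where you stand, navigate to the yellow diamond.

turn right 93°, forward 8.7 m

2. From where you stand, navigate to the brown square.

turn right 65°, forward 3.8 m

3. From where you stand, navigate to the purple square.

turn left 34°, forward 8.5 m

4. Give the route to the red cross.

turn left 22°, forward 8.8 m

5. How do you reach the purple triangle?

turn right 106°, forward 6.7 m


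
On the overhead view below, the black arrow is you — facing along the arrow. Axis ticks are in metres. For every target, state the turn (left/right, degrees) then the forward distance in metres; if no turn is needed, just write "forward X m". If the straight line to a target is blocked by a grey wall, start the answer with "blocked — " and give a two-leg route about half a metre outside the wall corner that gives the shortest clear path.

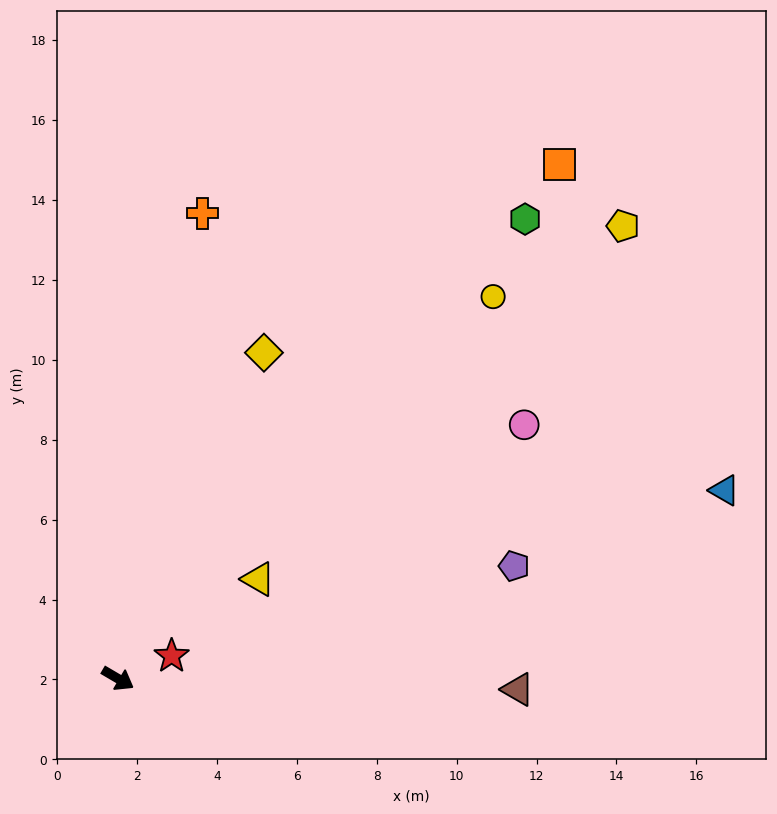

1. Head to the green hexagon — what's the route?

turn left 79°, forward 15.4 m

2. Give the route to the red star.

turn left 53°, forward 1.5 m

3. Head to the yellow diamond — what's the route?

turn left 96°, forward 8.9 m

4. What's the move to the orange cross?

turn left 110°, forward 11.8 m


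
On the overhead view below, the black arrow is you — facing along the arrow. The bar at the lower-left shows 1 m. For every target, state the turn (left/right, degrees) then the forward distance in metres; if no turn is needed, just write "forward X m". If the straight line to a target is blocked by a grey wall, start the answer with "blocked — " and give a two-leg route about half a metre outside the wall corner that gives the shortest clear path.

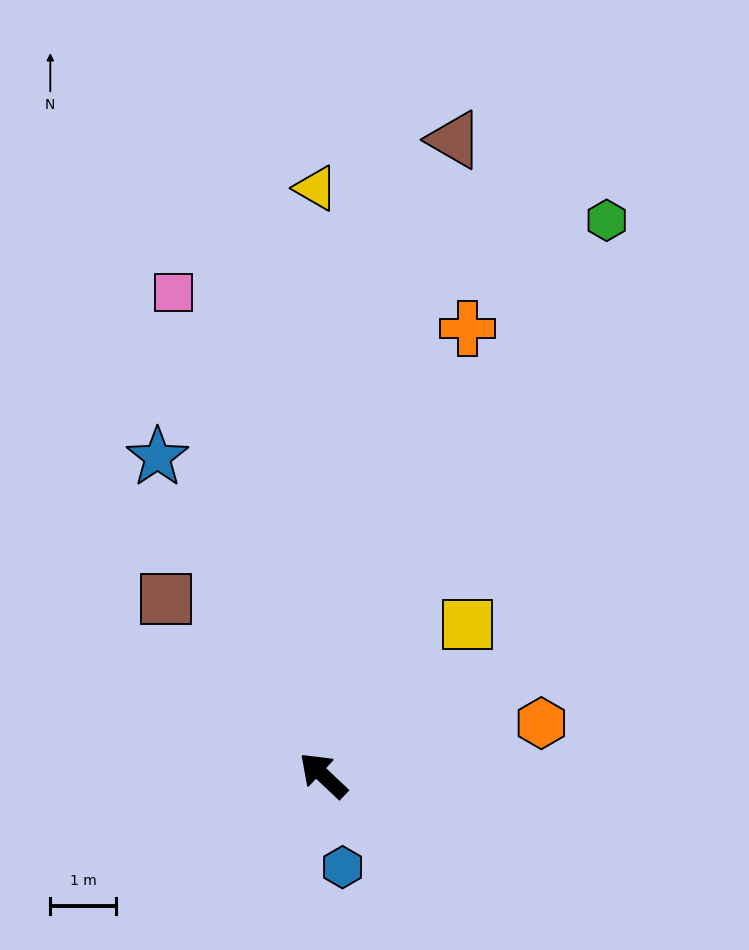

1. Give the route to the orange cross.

turn right 65°, forward 7.2 m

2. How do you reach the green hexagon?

turn right 74°, forward 9.5 m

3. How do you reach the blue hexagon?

turn left 145°, forward 1.4 m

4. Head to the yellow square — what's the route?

turn right 90°, forward 3.2 m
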